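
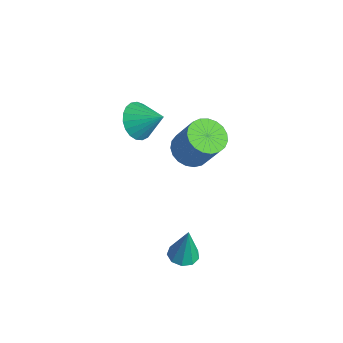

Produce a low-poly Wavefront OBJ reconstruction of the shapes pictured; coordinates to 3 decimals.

v 1.467 -1.513 -2.144
v 1.912 -1.818 -2.157
v 1.593 -1.387 -0.776
v 2.002 -1.462 -2.198
v 1.841 -1.13 -2.214
v 1.505 -0.977 -2.197
v 1.151 -1.075 -2.156
v 0.945 -1.378 -2.108
v 0.983 -1.745 -2.078
v 1.248 -2.003 -2.079
v 1.615 -2.032 -2.11
v -0.804 0.03 0.796
v -0.294 -0.444 0.612
v 0.394 -0.204 1.901
v -0.116 0.27 2.084
v -0.182 -0.188 0.505
v 0.505 0.052 1.793
v -0.178 0.106 0.448
v 0.509 0.346 1.736
v -0.282 0.387 0.451
v 0.405 0.627 1.74
v -0.476 0.606 0.514
v 0.211 0.846 1.802
v -0.727 0.725 0.625
v -0.04 0.965 1.914
v -0.991 0.725 0.766
v -0.304 0.965 2.055
v -1.223 0.604 0.912
v -0.535 0.844 2.201
v -1.382 0.384 1.038
v -0.695 0.624 2.327
v -1.441 0.102 1.122
v -0.754 0.342 2.411
v -1.39 -0.191 1.15
v -0.703 0.049 2.438
v -1.238 -0.447 1.116
v -0.55 -0.207 2.405
v -1.01 -0.62 1.027
v -0.323 -0.38 2.315
v -0.747 -0.68 0.898
v -0.06 -0.441 2.186
v -0.494 -0.618 0.751
v 0.194 -0.378 2.04
v -2.994 -0.774 0.782
v -2.495 -1.354 0.698
v -2.226 -0.206 1.438
v -2.421 -1.166 0.449
v -2.447 -0.91 0.258
v -2.567 -0.631 0.157
v -2.761 -0.377 0.165
v -2.996 -0.191 0.279
v -3.23 -0.106 0.48
v -3.424 -0.137 0.733
v -3.543 -0.278 0.994
v -3.568 -0.504 1.219
v -3.493 -0.778 1.369
v -3.332 -1.05 1.416
v -3.113 -1.275 1.354
v -2.873 -1.414 1.193
v -2.654 -1.441 0.961
f 2 1 4
f 2 4 3
f 4 1 5
f 4 5 3
f 5 1 6
f 5 6 3
f 6 1 7
f 6 7 3
f 7 1 8
f 7 8 3
f 8 1 9
f 8 9 3
f 9 1 10
f 9 10 3
f 10 1 11
f 10 11 3
f 11 1 2
f 11 2 3
f 13 12 16
f 13 16 14
f 14 16 17
f 14 17 15
f 16 12 18
f 16 18 17
f 17 18 19
f 17 19 15
f 18 12 20
f 18 20 19
f 19 20 21
f 19 21 15
f 20 12 22
f 20 22 21
f 21 22 23
f 21 23 15
f 22 12 24
f 22 24 23
f 23 24 25
f 23 25 15
f 24 12 26
f 24 26 25
f 25 26 27
f 25 27 15
f 26 12 28
f 26 28 27
f 27 28 29
f 27 29 15
f 28 12 30
f 28 30 29
f 29 30 31
f 29 31 15
f 30 12 32
f 30 32 31
f 31 32 33
f 31 33 15
f 32 12 34
f 32 34 33
f 33 34 35
f 33 35 15
f 34 12 36
f 34 36 35
f 35 36 37
f 35 37 15
f 36 12 38
f 36 38 37
f 37 38 39
f 37 39 15
f 38 12 40
f 38 40 39
f 39 40 41
f 39 41 15
f 40 12 42
f 40 42 41
f 41 42 43
f 41 43 15
f 42 12 13
f 42 13 43
f 43 13 14
f 43 14 15
f 45 44 47
f 45 47 46
f 47 44 48
f 47 48 46
f 48 44 49
f 48 49 46
f 49 44 50
f 49 50 46
f 50 44 51
f 50 51 46
f 51 44 52
f 51 52 46
f 52 44 53
f 52 53 46
f 53 44 54
f 53 54 46
f 54 44 55
f 54 55 46
f 55 44 56
f 55 56 46
f 56 44 57
f 56 57 46
f 57 44 58
f 57 58 46
f 58 44 59
f 58 59 46
f 59 44 60
f 59 60 46
f 60 44 45
f 60 45 46



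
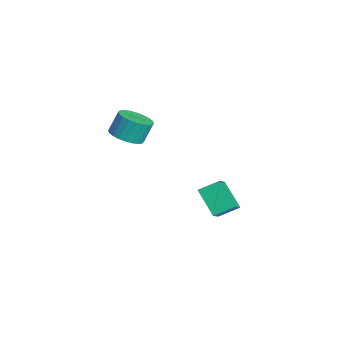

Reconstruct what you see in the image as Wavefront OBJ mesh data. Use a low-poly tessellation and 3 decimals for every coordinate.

v 1.8 1.812 -2.885
v 1.946 3.111 -2.236
v 0.52 2.521 -4.017
v 0.667 3.821 -3.367
v 3.273 2.319 -4.233
v 3.42 3.619 -3.583
v 1.994 3.029 -5.364
v 2.14 4.328 -4.715
v 1.621 -2.406 2.481
v 2.605 -1.945 2.39
v 2.423 -1.294 3.729
v 1.439 -1.754 3.819
v 2.358 -1.648 2.212
v 2.175 -0.997 3.551
v 1.998 -1.467 2.075
v 1.816 -0.815 3.414
v 1.581 -1.428 2
v 1.399 -0.777 3.338
v 1.171 -1.539 1.997
v 0.988 -0.887 3.336
v 0.828 -1.781 2.069
v 0.646 -1.13 3.408
v 0.607 -2.118 2.203
v 0.425 -1.467 3.542
v 0.54 -2.5 2.379
v 0.358 -1.848 3.718
v 0.637 -2.866 2.571
v 0.455 -2.215 3.91
v 0.885 -3.163 2.749
v 0.702 -2.512 4.088
v 1.244 -3.345 2.886
v 1.062 -2.693 4.225
v 1.661 -3.383 2.962
v 1.479 -2.732 4.3
v 2.072 -3.273 2.964
v 1.889 -2.621 4.303
v 2.414 -3.03 2.892
v 2.232 -2.379 4.231
v 2.635 -2.693 2.758
v 2.453 -2.042 4.097
v 2.702 -2.312 2.582
v 2.52 -1.66 3.921
f 2 4 1
f 5 2 1
f 1 4 3
f 3 5 1
f 2 8 4
f 6 2 5
f 6 8 2
f 4 8 3
f 7 5 3
f 3 8 7
f 7 6 5
f 8 6 7
f 10 9 13
f 10 13 11
f 11 13 14
f 11 14 12
f 13 9 15
f 13 15 14
f 14 15 16
f 14 16 12
f 15 9 17
f 15 17 16
f 16 17 18
f 16 18 12
f 17 9 19
f 17 19 18
f 18 19 20
f 18 20 12
f 19 9 21
f 19 21 20
f 20 21 22
f 20 22 12
f 21 9 23
f 21 23 22
f 22 23 24
f 22 24 12
f 23 9 25
f 23 25 24
f 24 25 26
f 24 26 12
f 25 9 27
f 25 27 26
f 26 27 28
f 26 28 12
f 27 9 29
f 27 29 28
f 28 29 30
f 28 30 12
f 29 9 31
f 29 31 30
f 30 31 32
f 30 32 12
f 31 9 33
f 31 33 32
f 32 33 34
f 32 34 12
f 33 9 35
f 33 35 34
f 34 35 36
f 34 36 12
f 35 9 37
f 35 37 36
f 36 37 38
f 36 38 12
f 37 9 39
f 37 39 38
f 38 39 40
f 38 40 12
f 39 9 41
f 39 41 40
f 40 41 42
f 40 42 12
f 41 9 10
f 41 10 42
f 42 10 11
f 42 11 12



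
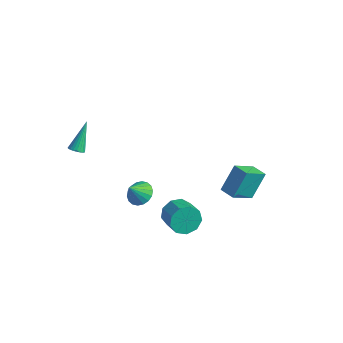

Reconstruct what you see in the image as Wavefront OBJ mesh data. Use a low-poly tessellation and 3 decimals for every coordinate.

v 2.624 3.812 -3.062
v 2.5 2.299 -1.952
v 2.623 4.936 -1.53
v 2.498 3.423 -0.42
v 3.662 3.757 -3.02
v 3.537 2.244 -1.91
v 3.66 4.881 -1.488
v 3.536 3.368 -0.378
v 3.408 -2.23 -0.037
v 3.883 -1.847 -0.79
v 5.068 -2.307 -0.277
v 4.592 -2.69 0.477
v 3.843 -1.404 -0.299
v 5.027 -1.863 0.215
v 3.598 -1.347 0.315
v 4.782 -1.806 0.829
v 3.265 -1.703 0.765
v 4.449 -2.163 1.278
v 2.999 -2.306 0.839
v 4.183 -2.766 1.353
v 2.924 -2.874 0.504
v 4.108 -3.333 1.017
v 3.075 -3.14 -0.085
v 4.26 -3.6 0.429
v 3.383 -2.981 -0.651
v 4.567 -3.44 -0.137
v 3.702 -2.47 -0.929
v 4.886 -2.93 -0.416
v -0.023 -1.809 -1.121
v 0.78 -1.619 -0.913
v -0.117 -2.571 -0.059
v 0.581 -1.35 -0.737
v 0.263 -1.171 -0.637
v -0.112 -1.119 -0.633
v -0.469 -1.203 -0.725
v -0.737 -1.407 -0.896
v -0.864 -1.691 -1.111
v -0.825 -1.998 -1.328
v -0.626 -2.268 -1.504
v -0.308 -2.447 -1.604
v 0.066 -2.499 -1.609
v 0.423 -2.415 -1.516
v 0.692 -2.21 -1.345
v 0.819 -1.927 -1.13
v -2.576 -4.278 3.017
v -2.121 -4.406 3.21
v -2.924 -3.102 4.623
v -2.074 -4.245 3.102
v -2.103 -4.09 2.982
v -2.204 -3.962 2.867
v -2.362 -3.883 2.775
v -2.552 -3.864 2.72
v -2.746 -3.908 2.71
v -2.914 -4.008 2.747
v -3.03 -4.15 2.825
v -3.078 -4.31 2.932
v -3.049 -4.466 3.053
v -2.948 -4.593 3.168
v -2.79 -4.672 3.26
v -2.6 -4.691 3.315
v -2.406 -4.647 3.325
v -2.238 -4.547 3.288
f 2 4 1
f 5 2 1
f 1 4 3
f 3 5 1
f 2 8 4
f 6 2 5
f 6 8 2
f 4 8 3
f 7 5 3
f 3 8 7
f 7 6 5
f 8 6 7
f 10 9 13
f 10 13 11
f 11 13 14
f 11 14 12
f 13 9 15
f 13 15 14
f 14 15 16
f 14 16 12
f 15 9 17
f 15 17 16
f 16 17 18
f 16 18 12
f 17 9 19
f 17 19 18
f 18 19 20
f 18 20 12
f 19 9 21
f 19 21 20
f 20 21 22
f 20 22 12
f 21 9 23
f 21 23 22
f 22 23 24
f 22 24 12
f 23 9 25
f 23 25 24
f 24 25 26
f 24 26 12
f 25 9 27
f 25 27 26
f 26 27 28
f 26 28 12
f 27 9 10
f 27 10 28
f 28 10 11
f 28 11 12
f 30 29 32
f 30 32 31
f 32 29 33
f 32 33 31
f 33 29 34
f 33 34 31
f 34 29 35
f 34 35 31
f 35 29 36
f 35 36 31
f 36 29 37
f 36 37 31
f 37 29 38
f 37 38 31
f 38 29 39
f 38 39 31
f 39 29 40
f 39 40 31
f 40 29 41
f 40 41 31
f 41 29 42
f 41 42 31
f 42 29 43
f 42 43 31
f 43 29 44
f 43 44 31
f 44 29 30
f 44 30 31
f 46 45 48
f 46 48 47
f 48 45 49
f 48 49 47
f 49 45 50
f 49 50 47
f 50 45 51
f 50 51 47
f 51 45 52
f 51 52 47
f 52 45 53
f 52 53 47
f 53 45 54
f 53 54 47
f 54 45 55
f 54 55 47
f 55 45 56
f 55 56 47
f 56 45 57
f 56 57 47
f 57 45 58
f 57 58 47
f 58 45 59
f 58 59 47
f 59 45 60
f 59 60 47
f 60 45 61
f 60 61 47
f 61 45 62
f 61 62 47
f 62 45 46
f 62 46 47



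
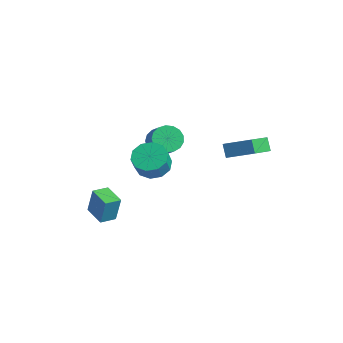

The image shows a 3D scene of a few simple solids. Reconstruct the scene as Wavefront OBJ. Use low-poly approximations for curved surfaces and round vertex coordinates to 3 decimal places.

v -1.705 -0.03 2.158
v -1.063 0.379 1.556
v 0.007 0.059 2.481
v -0.635 -0.35 3.082
v -1.196 0.728 1.831
v -0.126 0.408 2.756
v -1.446 0.904 2.181
v -0.375 0.584 3.105
v -1.755 0.866 2.525
v -0.684 0.546 3.45
v -2.052 0.623 2.786
v -0.982 0.303 3.71
v -2.27 0.23 2.902
v -1.2 -0.09 3.827
v -2.359 -0.223 2.848
v -1.289 -0.543 3.772
v -2.298 -0.631 2.636
v -1.227 -0.951 3.56
v -2.101 -0.902 2.314
v -1.031 -1.222 3.239
v -1.813 -0.973 1.957
v -0.743 -1.293 2.881
v -1.501 -0.828 1.645
v -0.431 -1.148 2.57
v -1.235 -0.5 1.451
v -0.165 -0.82 2.376
v -1.077 -0.065 1.419
v -0.007 -0.385 2.343
v 0.097 4.342 1.297
v 0.765 2.581 2.179
v 1.555 5.29 2.087
v 2.223 3.529 2.969
v 0.657 4.151 0.491
v 1.325 2.39 1.373
v 2.115 5.099 1.281
v 2.783 3.338 2.163
v -4.591 -3.397 -4.161
v -4.316 -3.185 -2.385
v -4.534 -2.327 -4.297
v -4.259 -2.115 -2.521
v -3.101 -3.505 -4.379
v -2.826 -3.293 -2.603
v -3.044 -2.435 -4.515
v -2.769 -2.223 -2.739
v 1.517 -2.984 3.196
v 2.091 -2.107 3.412
v 2.557 -2.7 4.58
v 1.983 -3.576 4.364
v 1.494 -2.033 3.687
v 1.961 -2.626 4.855
v 0.906 -2.323 3.775
v 1.373 -2.915 4.943
v 0.552 -2.865 3.642
v 1.018 -3.457 4.81
v 0.565 -3.452 3.338
v 1.032 -4.045 4.506
v 0.943 -3.86 2.98
v 1.409 -4.453 4.148
v 1.539 -3.934 2.705
v 2.006 -4.527 3.873
v 2.127 -3.645 2.617
v 2.594 -4.237 3.785
v 2.482 -3.103 2.75
v 2.948 -3.695 3.918
v 2.468 -2.515 3.054
v 2.935 -3.108 4.222
f 2 1 5
f 2 5 3
f 3 5 6
f 3 6 4
f 5 1 7
f 5 7 6
f 6 7 8
f 6 8 4
f 7 1 9
f 7 9 8
f 8 9 10
f 8 10 4
f 9 1 11
f 9 11 10
f 10 11 12
f 10 12 4
f 11 1 13
f 11 13 12
f 12 13 14
f 12 14 4
f 13 1 15
f 13 15 14
f 14 15 16
f 14 16 4
f 15 1 17
f 15 17 16
f 16 17 18
f 16 18 4
f 17 1 19
f 17 19 18
f 18 19 20
f 18 20 4
f 19 1 21
f 19 21 20
f 20 21 22
f 20 22 4
f 21 1 23
f 21 23 22
f 22 23 24
f 22 24 4
f 23 1 25
f 23 25 24
f 24 25 26
f 24 26 4
f 25 1 27
f 25 27 26
f 26 27 28
f 26 28 4
f 27 1 2
f 27 2 28
f 28 2 3
f 28 3 4
f 30 32 29
f 33 30 29
f 29 32 31
f 31 33 29
f 30 36 32
f 34 30 33
f 34 36 30
f 32 36 31
f 35 33 31
f 31 36 35
f 35 34 33
f 36 34 35
f 38 40 37
f 41 38 37
f 37 40 39
f 39 41 37
f 38 44 40
f 42 38 41
f 42 44 38
f 40 44 39
f 43 41 39
f 39 44 43
f 43 42 41
f 44 42 43
f 46 45 49
f 46 49 47
f 47 49 50
f 47 50 48
f 49 45 51
f 49 51 50
f 50 51 52
f 50 52 48
f 51 45 53
f 51 53 52
f 52 53 54
f 52 54 48
f 53 45 55
f 53 55 54
f 54 55 56
f 54 56 48
f 55 45 57
f 55 57 56
f 56 57 58
f 56 58 48
f 57 45 59
f 57 59 58
f 58 59 60
f 58 60 48
f 59 45 61
f 59 61 60
f 60 61 62
f 60 62 48
f 61 45 63
f 61 63 62
f 62 63 64
f 62 64 48
f 63 45 65
f 63 65 64
f 64 65 66
f 64 66 48
f 65 45 46
f 65 46 66
f 66 46 47
f 66 47 48



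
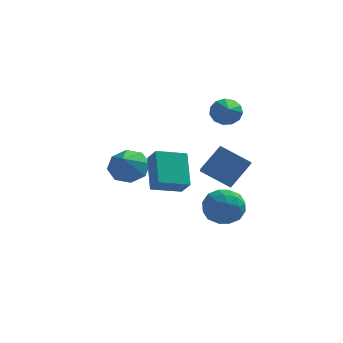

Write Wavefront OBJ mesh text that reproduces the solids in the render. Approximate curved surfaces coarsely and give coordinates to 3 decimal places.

v 2.16 -0.15 -3.91
v 2.789 -0.461 -3.045
v 0.851 -1.259 -3.355
v 1.48 -1.57 -2.49
v 1.062 -0.538 -2.533
v 1.871 0.148 -2.876
v 1.769 -1.868 -3.524
v 2.578 -1.182 -3.867
v 2.548 -1.522 -2.806
v 2.111 -0.7 -2.193
v 1.529 -1.02 -4.207
v 1.092 -0.198 -3.594
v 2.589 -0.208 -3.526
v 1.051 -1.512 -2.874
v 0.805 -0.905 -2.899
v 1.175 -1.088 -2.39
v 2.05 0.15 -3.427
v 2.42 -0.033 -2.918
v 1.405 -0.078 -2.617
v 1.22 -1.687 -3.482
v 1.59 -1.87 -2.973
v 2.465 -0.632 -4.01
v 2.835 -0.815 -3.501
v 2.235 -1.642 -3.783
v 2.818 -1.014 -2.877
v 2.048 -1.667 -2.551
v 2.218 -1.842 -3.159
v 2.693 -1.439 -3.361
v 2.561 -0.531 -2.517
v 1.792 -1.183 -2.191
v 1.546 -0.577 -2.216
v 2.021 -0.174 -2.418
v 2.419 -1.155 -2.377
v 1.848 -0.537 -4.209
v 1.079 -1.189 -3.883
v 1.619 -1.546 -3.982
v 2.094 -1.143 -4.184
v 1.592 -0.053 -3.849
v 0.822 -0.706 -3.523
v 0.947 -0.281 -3.039
v 1.422 0.122 -3.241
v 1.221 -0.565 -4.023
v -0.971 -5.193 0.627
v -1.19 -3.714 1.863
v -1.392 -4.635 -0.116
v -1.611 -3.155 1.12
v 0.411 -4.665 0.24
v 0.192 -3.185 1.476
v -0.01 -4.106 -0.503
v -0.229 -2.627 0.733
v 2.127 -0.601 -2.036
v 2.217 -2.402 -0.961
v 0.664 -0.173 -1.198
v 0.754 -1.975 -0.123
v 3.006 0.135 -0.877
v 3.096 -1.667 0.198
v 1.543 0.562 -0.039
v 1.633 -1.239 1.036
v 1.845 0.373 2.517
v 2.487 0.196 2.091
v 2.015 -1.533 3.563
v 2.632 0.409 2.455
v 2.527 0.61 2.838
v 2.205 0.735 3.119
v 1.77 0.746 3.209
v 1.358 0.638 3.08
v 1.1 0.446 2.771
v 1.08 0.23 2.382
v 1.302 0.06 2.036
v 1.696 -0.011 1.843
v 2.138 0.04 1.863
v -2.86 1.676 -1.909
v -2.237 2.219 -1.245
v -3.04 0.564 -0.831
v -3.02 2.419 -1.17
v -3.709 2.184 -1.528
v -3.901 1.651 -2.109
v -3.483 1.133 -2.573
v -2.7 0.934 -2.649
v -2.011 1.169 -2.291
v -1.819 1.702 -1.71
f 1 38 17
f 38 12 41
f 17 41 6
f 38 41 17
f 1 17 13
f 17 6 18
f 13 18 2
f 17 18 13
f 1 13 22
f 13 2 23
f 22 23 8
f 13 23 22
f 1 22 34
f 22 8 37
f 34 37 11
f 22 37 34
f 1 34 38
f 34 11 42
f 38 42 12
f 34 42 38
f 2 18 29
f 18 6 32
f 29 32 10
f 18 32 29
f 6 41 19
f 41 12 40
f 19 40 5
f 41 40 19
f 12 42 39
f 42 11 35
f 39 35 3
f 42 35 39
f 11 37 36
f 37 8 24
f 36 24 7
f 37 24 36
f 8 23 28
f 23 2 25
f 28 25 9
f 23 25 28
f 4 30 16
f 30 10 31
f 16 31 5
f 30 31 16
f 4 16 14
f 16 5 15
f 14 15 3
f 16 15 14
f 4 14 21
f 14 3 20
f 21 20 7
f 14 20 21
f 4 21 26
f 21 7 27
f 26 27 9
f 21 27 26
f 4 26 30
f 26 9 33
f 30 33 10
f 26 33 30
f 5 31 19
f 31 10 32
f 19 32 6
f 31 32 19
f 3 15 39
f 15 5 40
f 39 40 12
f 15 40 39
f 7 20 36
f 20 3 35
f 36 35 11
f 20 35 36
f 9 27 28
f 27 7 24
f 28 24 8
f 27 24 28
f 10 33 29
f 33 9 25
f 29 25 2
f 33 25 29
f 44 46 43
f 47 44 43
f 43 46 45
f 45 47 43
f 44 50 46
f 48 44 47
f 48 50 44
f 46 50 45
f 49 47 45
f 45 50 49
f 49 48 47
f 50 48 49
f 52 54 51
f 55 52 51
f 51 54 53
f 53 55 51
f 52 58 54
f 56 52 55
f 56 58 52
f 54 58 53
f 57 55 53
f 53 58 57
f 57 56 55
f 58 56 57
f 60 59 62
f 60 62 61
f 62 59 63
f 62 63 61
f 63 59 64
f 63 64 61
f 64 59 65
f 64 65 61
f 65 59 66
f 65 66 61
f 66 59 67
f 66 67 61
f 67 59 68
f 67 68 61
f 68 59 69
f 68 69 61
f 69 59 70
f 69 70 61
f 70 59 71
f 70 71 61
f 71 59 60
f 71 60 61
f 73 72 75
f 73 75 74
f 75 72 76
f 75 76 74
f 76 72 77
f 76 77 74
f 77 72 78
f 77 78 74
f 78 72 79
f 78 79 74
f 79 72 80
f 79 80 74
f 80 72 81
f 80 81 74
f 81 72 73
f 81 73 74



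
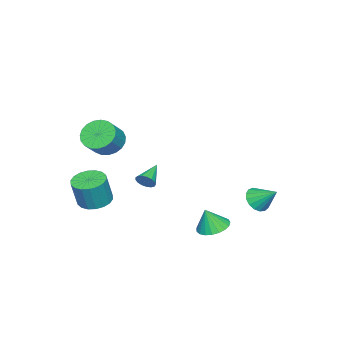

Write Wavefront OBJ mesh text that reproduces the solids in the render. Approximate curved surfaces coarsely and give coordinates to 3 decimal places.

v 1.428 2.772 -4.288
v 2.387 2.767 -4.53
v 1.772 2.428 -2.912
v 2.33 3.158 -4.418
v 2.116 3.483 -4.283
v 1.784 3.686 -4.149
v 1.389 3.73 -4.039
v 1.002 3.608 -3.972
v 0.688 3.343 -3.96
v 0.502 2.978 -4.004
v 0.476 2.578 -4.098
v 0.614 2.212 -4.225
v 0.893 1.942 -4.362
v 1.265 1.816 -4.487
v 1.665 1.856 -4.577
v 2.023 2.054 -4.618
v 2.279 2.376 -4.601
v 2.51 -3.238 1.491
v 3.227 -3.259 0.697
v 4.287 -3.283 1.655
v 3.57 -3.262 2.449
v 3.176 -2.822 0.764
v 4.236 -2.846 1.723
v 3.01 -2.457 0.957
v 4.07 -2.481 1.915
v 2.757 -2.227 1.242
v 3.818 -2.251 2.201
v 2.462 -2.172 1.57
v 3.522 -2.196 2.529
v 2.175 -2.301 1.884
v 3.235 -2.325 2.843
v 1.945 -2.593 2.131
v 3.006 -2.616 3.09
v 1.814 -2.995 2.266
v 2.875 -3.019 3.225
v 1.803 -3.44 2.268
v 2.863 -3.464 3.227
v 1.914 -3.85 2.135
v 2.974 -3.874 3.094
v 2.128 -4.154 1.891
v 3.188 -4.178 2.849
v 2.408 -4.3 1.577
v 3.469 -4.323 2.536
v 2.705 -4.262 1.249
v 3.766 -4.286 2.207
v 2.969 -4.047 0.962
v 4.03 -4.071 1.921
v 3.154 -3.692 0.767
v 4.214 -3.716 1.726
v -3.379 3.193 -4.37
v -2.821 3.598 -4.963
v -3.221 4.467 -3.35
v -3.216 3.74 -5.079
v -3.649 3.756 -5.032
v -4.02 3.643 -4.833
v -4.244 3.427 -4.529
v -4.27 3.158 -4.188
v -4.092 2.896 -3.889
v -3.751 2.702 -3.7
v -3.324 2.621 -3.664
v -2.91 2.671 -3.791
v -2.604 2.84 -4.05
v -2.475 3.09 -4.382
v -2.553 3.364 -4.712
v 3.441 -0.366 -0.6
v 3.676 -0.139 -0.086
v 2.039 -0.414 0.06
v 3.597 0.098 -0.237
v 3.482 0.228 -0.471
v 3.357 0.223 -0.735
v 3.252 0.082 -0.968
v 3.19 -0.161 -1.117
v 3.185 -0.451 -1.148
v 3.239 -0.722 -1.053
v 3.339 -0.912 -0.855
v 3.463 -0.976 -0.598
v 3.581 -0.901 -0.342
v 3.667 -0.703 -0.145
v 3.701 -0.428 -0.052
v 3.061 -3.804 -3.074
v 4.048 -3.683 -3.342
v 4.547 -3.794 -1.554
v 3.559 -3.916 -1.286
v 3.906 -3.252 -3.276
v 4.405 -3.363 -1.487
v 3.598 -2.931 -3.17
v 4.096 -3.042 -1.381
v 3.182 -2.782 -3.045
v 3.681 -2.893 -1.256
v 2.743 -2.836 -2.926
v 3.242 -2.947 -1.137
v 2.367 -3.082 -2.836
v 2.865 -3.193 -1.047
v 2.128 -3.471 -2.793
v 2.626 -3.582 -1.005
v 2.073 -3.926 -2.806
v 2.572 -4.037 -1.018
v 2.215 -4.357 -2.873
v 2.714 -4.468 -1.084
v 2.524 -4.678 -2.979
v 3.022 -4.789 -1.19
v 2.939 -4.827 -3.104
v 3.438 -4.938 -1.315
v 3.378 -4.773 -3.223
v 3.877 -4.884 -1.434
v 3.755 -4.527 -3.313
v 4.253 -4.638 -1.524
v 3.994 -4.138 -3.355
v 4.492 -4.249 -1.567
f 2 1 4
f 2 4 3
f 4 1 5
f 4 5 3
f 5 1 6
f 5 6 3
f 6 1 7
f 6 7 3
f 7 1 8
f 7 8 3
f 8 1 9
f 8 9 3
f 9 1 10
f 9 10 3
f 10 1 11
f 10 11 3
f 11 1 12
f 11 12 3
f 12 1 13
f 12 13 3
f 13 1 14
f 13 14 3
f 14 1 15
f 14 15 3
f 15 1 16
f 15 16 3
f 16 1 17
f 16 17 3
f 17 1 2
f 17 2 3
f 19 18 22
f 19 22 20
f 20 22 23
f 20 23 21
f 22 18 24
f 22 24 23
f 23 24 25
f 23 25 21
f 24 18 26
f 24 26 25
f 25 26 27
f 25 27 21
f 26 18 28
f 26 28 27
f 27 28 29
f 27 29 21
f 28 18 30
f 28 30 29
f 29 30 31
f 29 31 21
f 30 18 32
f 30 32 31
f 31 32 33
f 31 33 21
f 32 18 34
f 32 34 33
f 33 34 35
f 33 35 21
f 34 18 36
f 34 36 35
f 35 36 37
f 35 37 21
f 36 18 38
f 36 38 37
f 37 38 39
f 37 39 21
f 38 18 40
f 38 40 39
f 39 40 41
f 39 41 21
f 40 18 42
f 40 42 41
f 41 42 43
f 41 43 21
f 42 18 44
f 42 44 43
f 43 44 45
f 43 45 21
f 44 18 46
f 44 46 45
f 45 46 47
f 45 47 21
f 46 18 48
f 46 48 47
f 47 48 49
f 47 49 21
f 48 18 19
f 48 19 49
f 49 19 20
f 49 20 21
f 51 50 53
f 51 53 52
f 53 50 54
f 53 54 52
f 54 50 55
f 54 55 52
f 55 50 56
f 55 56 52
f 56 50 57
f 56 57 52
f 57 50 58
f 57 58 52
f 58 50 59
f 58 59 52
f 59 50 60
f 59 60 52
f 60 50 61
f 60 61 52
f 61 50 62
f 61 62 52
f 62 50 63
f 62 63 52
f 63 50 64
f 63 64 52
f 64 50 51
f 64 51 52
f 66 65 68
f 66 68 67
f 68 65 69
f 68 69 67
f 69 65 70
f 69 70 67
f 70 65 71
f 70 71 67
f 71 65 72
f 71 72 67
f 72 65 73
f 72 73 67
f 73 65 74
f 73 74 67
f 74 65 75
f 74 75 67
f 75 65 76
f 75 76 67
f 76 65 77
f 76 77 67
f 77 65 78
f 77 78 67
f 78 65 79
f 78 79 67
f 79 65 66
f 79 66 67
f 81 80 84
f 81 84 82
f 82 84 85
f 82 85 83
f 84 80 86
f 84 86 85
f 85 86 87
f 85 87 83
f 86 80 88
f 86 88 87
f 87 88 89
f 87 89 83
f 88 80 90
f 88 90 89
f 89 90 91
f 89 91 83
f 90 80 92
f 90 92 91
f 91 92 93
f 91 93 83
f 92 80 94
f 92 94 93
f 93 94 95
f 93 95 83
f 94 80 96
f 94 96 95
f 95 96 97
f 95 97 83
f 96 80 98
f 96 98 97
f 97 98 99
f 97 99 83
f 98 80 100
f 98 100 99
f 99 100 101
f 99 101 83
f 100 80 102
f 100 102 101
f 101 102 103
f 101 103 83
f 102 80 104
f 102 104 103
f 103 104 105
f 103 105 83
f 104 80 106
f 104 106 105
f 105 106 107
f 105 107 83
f 106 80 108
f 106 108 107
f 107 108 109
f 107 109 83
f 108 80 81
f 108 81 109
f 109 81 82
f 109 82 83



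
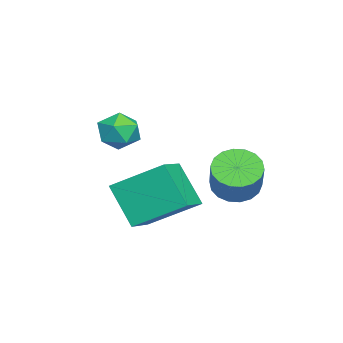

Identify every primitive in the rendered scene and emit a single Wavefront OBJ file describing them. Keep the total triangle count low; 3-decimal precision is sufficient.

v 0.994 0.271 -1.116
v 2.311 0.053 -0.662
v 0.914 2.126 0.008
v 2.231 1.907 0.462
v 1.669 1.213 -2.622
v 2.986 0.994 -2.168
v 1.589 3.067 -1.498
v 2.906 2.849 -1.044
v -1.058 -0.289 0.358
v -0.538 0.42 0.441
v -0.202 -1.02 1.239
v 0.318 -0.311 1.322
v -0.494 -0.307 1.671
v -1.023 0.145 1.126
v 0.283 -0.745 0.554
v -0.246 -0.293 0.009
v 0.291 0.138 0.563
v -0.189 0.409 1.253
v -0.551 -1.009 0.427
v -1.031 -0.738 1.117
v -2.045 3.49 -2.003
v -1.426 2.978 -2.471
v -0.236 3.258 -1.206
v -0.855 3.77 -0.737
v -1.36 3.359 -2.618
v -0.17 3.64 -1.352
v -1.43 3.766 -2.643
v -0.239 4.047 -1.377
v -1.621 4.119 -2.541
v -0.431 4.399 -1.275
v -1.897 4.347 -2.332
v -0.707 4.627 -1.067
v -2.202 4.405 -2.059
v -1.011 4.685 -0.793
v -2.475 4.282 -1.774
v -1.285 4.562 -0.508
v -2.664 4.002 -1.534
v -1.474 4.282 -0.269
v -2.73 3.62 -1.388
v -1.54 3.901 -0.122
v -2.661 3.213 -1.363
v -1.47 3.494 -0.097
v -2.469 2.861 -1.465
v -1.279 3.141 -0.199
v -2.193 2.633 -1.673
v -1.003 2.913 -0.408
v -1.889 2.575 -1.947
v -0.698 2.855 -0.681
v -1.615 2.698 -2.232
v -0.425 2.978 -0.966
f 2 4 1
f 5 2 1
f 1 4 3
f 3 5 1
f 2 8 4
f 6 2 5
f 6 8 2
f 4 8 3
f 7 5 3
f 3 8 7
f 7 6 5
f 8 6 7
f 9 20 14
f 9 14 10
f 9 10 16
f 9 16 19
f 9 19 20
f 10 14 18
f 14 20 13
f 20 19 11
f 19 16 15
f 16 10 17
f 12 18 13
f 12 13 11
f 12 11 15
f 12 15 17
f 12 17 18
f 13 18 14
f 11 13 20
f 15 11 19
f 17 15 16
f 18 17 10
f 22 21 25
f 22 25 23
f 23 25 26
f 23 26 24
f 25 21 27
f 25 27 26
f 26 27 28
f 26 28 24
f 27 21 29
f 27 29 28
f 28 29 30
f 28 30 24
f 29 21 31
f 29 31 30
f 30 31 32
f 30 32 24
f 31 21 33
f 31 33 32
f 32 33 34
f 32 34 24
f 33 21 35
f 33 35 34
f 34 35 36
f 34 36 24
f 35 21 37
f 35 37 36
f 36 37 38
f 36 38 24
f 37 21 39
f 37 39 38
f 38 39 40
f 38 40 24
f 39 21 41
f 39 41 40
f 40 41 42
f 40 42 24
f 41 21 43
f 41 43 42
f 42 43 44
f 42 44 24
f 43 21 45
f 43 45 44
f 44 45 46
f 44 46 24
f 45 21 47
f 45 47 46
f 46 47 48
f 46 48 24
f 47 21 49
f 47 49 48
f 48 49 50
f 48 50 24
f 49 21 22
f 49 22 50
f 50 22 23
f 50 23 24



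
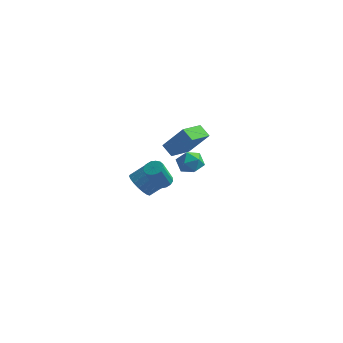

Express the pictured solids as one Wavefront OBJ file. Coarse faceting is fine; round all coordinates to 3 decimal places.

v -0.724 0.003 -0.294
v -0.202 -0.072 -0.345
v -0.194 -0.879 0.943
v -0.716 -0.803 0.994
v -0.226 0.159 -0.2
v -0.218 -0.647 1.088
v -0.384 0.349 -0.08
v -0.376 -0.458 1.208
v -0.633 0.446 -0.017
v -0.625 -0.361 1.271
v -0.906 0.425 -0.029
v -0.898 -0.382 1.259
v -1.131 0.29 -0.112
v -1.122 -0.516 1.176
v -1.246 0.079 -0.243
v -1.238 -0.728 1.045
v -1.222 -0.153 -0.388
v -1.214 -0.959 0.9
v -1.064 -0.342 -0.508
v -1.056 -1.149 0.78
v -0.815 -0.439 -0.571
v -0.807 -1.246 0.717
v -0.542 -0.418 -0.559
v -0.534 -1.225 0.729
v -0.318 -0.284 -0.476
v -0.309 -1.09 0.812
v -1.671 2.086 0.355
v -2.325 2.216 0.882
v -1.568 3.485 0.135
v -2.223 3.615 0.661
v -0.497 2.225 1.779
v -1.152 2.355 2.305
v -0.395 3.624 1.558
v -1.049 3.754 2.085
v -2.766 0.839 -1.556
v -2.306 1.115 -2.202
v -1.494 1.897 -1.29
v -1.954 1.621 -0.644
v -2.578 1.371 -2.179
v -1.766 2.152 -1.267
v -2.887 1.521 -2.032
v -2.075 2.302 -1.12
v -3.173 1.536 -1.791
v -2.36 2.317 -0.879
v -3.377 1.413 -1.503
v -2.565 2.195 -0.591
v -3.461 1.177 -1.226
v -2.649 1.958 -0.314
v -3.407 0.874 -1.014
v -2.595 1.655 -0.102
v -3.226 0.563 -0.91
v -2.414 1.345 0.002
v -2.954 0.308 -0.933
v -2.142 1.089 -0.021
v -2.645 0.158 -1.08
v -1.833 0.939 -0.168
v -2.36 0.143 -1.321
v -1.547 0.924 -0.409
v -2.155 0.265 -1.609
v -1.343 1.047 -0.697
v -2.071 0.502 -1.886
v -1.259 1.283 -0.974
v -2.125 0.805 -2.098
v -1.313 1.586 -1.186
v 3.014 -3.455 4.171
v 3.427 -3.151 3.658
v 3.633 -4.449 4.082
v 4.046 -4.145 3.569
v 4.091 -3.914 4.255
v 3.708 -3.3 4.31
v 3.352 -4.3 3.43
v 2.969 -3.686 3.485
v 3.636 -3.674 3.2
v 4.093 -3.435 3.71
v 2.967 -4.165 4.03
v 3.424 -3.926 4.54
f 2 1 5
f 2 5 3
f 3 5 6
f 3 6 4
f 5 1 7
f 5 7 6
f 6 7 8
f 6 8 4
f 7 1 9
f 7 9 8
f 8 9 10
f 8 10 4
f 9 1 11
f 9 11 10
f 10 11 12
f 10 12 4
f 11 1 13
f 11 13 12
f 12 13 14
f 12 14 4
f 13 1 15
f 13 15 14
f 14 15 16
f 14 16 4
f 15 1 17
f 15 17 16
f 16 17 18
f 16 18 4
f 17 1 19
f 17 19 18
f 18 19 20
f 18 20 4
f 19 1 21
f 19 21 20
f 20 21 22
f 20 22 4
f 21 1 23
f 21 23 22
f 22 23 24
f 22 24 4
f 23 1 25
f 23 25 24
f 24 25 26
f 24 26 4
f 25 1 2
f 25 2 26
f 26 2 3
f 26 3 4
f 28 30 27
f 31 28 27
f 27 30 29
f 29 31 27
f 28 34 30
f 32 28 31
f 32 34 28
f 30 34 29
f 33 31 29
f 29 34 33
f 33 32 31
f 34 32 33
f 36 35 39
f 36 39 37
f 37 39 40
f 37 40 38
f 39 35 41
f 39 41 40
f 40 41 42
f 40 42 38
f 41 35 43
f 41 43 42
f 42 43 44
f 42 44 38
f 43 35 45
f 43 45 44
f 44 45 46
f 44 46 38
f 45 35 47
f 45 47 46
f 46 47 48
f 46 48 38
f 47 35 49
f 47 49 48
f 48 49 50
f 48 50 38
f 49 35 51
f 49 51 50
f 50 51 52
f 50 52 38
f 51 35 53
f 51 53 52
f 52 53 54
f 52 54 38
f 53 35 55
f 53 55 54
f 54 55 56
f 54 56 38
f 55 35 57
f 55 57 56
f 56 57 58
f 56 58 38
f 57 35 59
f 57 59 58
f 58 59 60
f 58 60 38
f 59 35 61
f 59 61 60
f 60 61 62
f 60 62 38
f 61 35 63
f 61 63 62
f 62 63 64
f 62 64 38
f 63 35 36
f 63 36 64
f 64 36 37
f 64 37 38
f 65 76 70
f 65 70 66
f 65 66 72
f 65 72 75
f 65 75 76
f 66 70 74
f 70 76 69
f 76 75 67
f 75 72 71
f 72 66 73
f 68 74 69
f 68 69 67
f 68 67 71
f 68 71 73
f 68 73 74
f 69 74 70
f 67 69 76
f 71 67 75
f 73 71 72
f 74 73 66



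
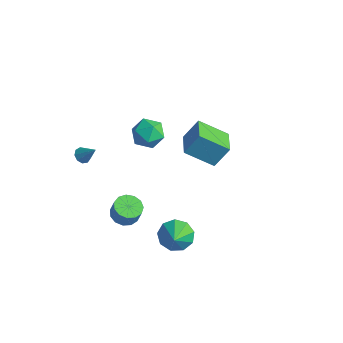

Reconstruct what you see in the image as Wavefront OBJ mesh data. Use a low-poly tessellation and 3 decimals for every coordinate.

v -0.281 -2.755 -4.389
v 0.301 -3.383 -4.546
v 0.623 -3.332 -3.548
v 0.041 -2.705 -3.391
v 0.526 -2.958 -4.64
v 0.849 -2.908 -3.642
v 0.496 -2.469 -4.655
v 0.819 -2.419 -3.657
v 0.219 -2.071 -4.585
v 0.541 -2.02 -3.587
v -0.218 -1.89 -4.453
v 0.105 -1.84 -3.455
v -0.674 -1.984 -4.301
v -0.351 -1.933 -3.303
v -1.006 -2.323 -4.176
v -0.683 -2.272 -3.179
v -1.107 -2.799 -4.119
v -0.785 -2.748 -3.122
v -0.947 -3.261 -4.148
v -0.624 -3.211 -3.15
v -0.575 -3.563 -4.253
v -0.252 -3.512 -3.255
v -0.11 -3.608 -4.401
v 0.213 -3.558 -3.403
v -2.588 -3.788 0.26
v -2.167 -3.782 -0.093
v -1.772 -3.492 1.24
v -2.32 -3.439 -0.07
v -2.598 -3.26 0.108
v -2.872 -3.328 0.357
v -3.013 -3.611 0.56
v -2.955 -3.978 0.623
v -2.726 -4.255 0.516
v -2.432 -4.315 0.289
v -2.211 -4.128 0.048
v 3.218 -1.964 -4.082
v 3.941 -2.048 -4.853
v 3.962 -2.756 -3.298
v 4.097 -1.481 -4.427
v 3.842 -1.141 -3.841
v 3.295 -1.185 -3.367
v 2.712 -1.594 -3.227
v 2.366 -2.175 -3.488
v 2.419 -2.658 -4.027
v 2.846 -2.816 -4.591
v 3.447 -2.575 -4.917
v -1.866 3.185 -2.424
v -1.467 4.028 -1.087
v -0.553 4.386 -3.575
v -0.154 5.23 -2.238
v -0.546 2.05 -2.102
v -0.147 2.894 -0.765
v 0.767 3.252 -3.253
v 1.166 4.095 -1.916
v -0.815 0.509 0.456
v -0.091 0.134 1.153
v -1.969 -0.654 1.027
v -1.245 -1.029 1.724
v -1.664 -0.052 1.861
v -0.951 0.667 1.508
v -1.109 -1.187 0.672
v -0.396 -0.468 0.319
v -0.273 -0.915 1.286
v -0.616 -0.213 2.021
v -1.444 -0.307 0.159
v -1.787 0.395 0.894
f 2 1 5
f 2 5 3
f 3 5 6
f 3 6 4
f 5 1 7
f 5 7 6
f 6 7 8
f 6 8 4
f 7 1 9
f 7 9 8
f 8 9 10
f 8 10 4
f 9 1 11
f 9 11 10
f 10 11 12
f 10 12 4
f 11 1 13
f 11 13 12
f 12 13 14
f 12 14 4
f 13 1 15
f 13 15 14
f 14 15 16
f 14 16 4
f 15 1 17
f 15 17 16
f 16 17 18
f 16 18 4
f 17 1 19
f 17 19 18
f 18 19 20
f 18 20 4
f 19 1 21
f 19 21 20
f 20 21 22
f 20 22 4
f 21 1 23
f 21 23 22
f 22 23 24
f 22 24 4
f 23 1 2
f 23 2 24
f 24 2 3
f 24 3 4
f 26 25 28
f 26 28 27
f 28 25 29
f 28 29 27
f 29 25 30
f 29 30 27
f 30 25 31
f 30 31 27
f 31 25 32
f 31 32 27
f 32 25 33
f 32 33 27
f 33 25 34
f 33 34 27
f 34 25 35
f 34 35 27
f 35 25 26
f 35 26 27
f 37 36 39
f 37 39 38
f 39 36 40
f 39 40 38
f 40 36 41
f 40 41 38
f 41 36 42
f 41 42 38
f 42 36 43
f 42 43 38
f 43 36 44
f 43 44 38
f 44 36 45
f 44 45 38
f 45 36 46
f 45 46 38
f 46 36 37
f 46 37 38
f 48 50 47
f 51 48 47
f 47 50 49
f 49 51 47
f 48 54 50
f 52 48 51
f 52 54 48
f 50 54 49
f 53 51 49
f 49 54 53
f 53 52 51
f 54 52 53
f 55 66 60
f 55 60 56
f 55 56 62
f 55 62 65
f 55 65 66
f 56 60 64
f 60 66 59
f 66 65 57
f 65 62 61
f 62 56 63
f 58 64 59
f 58 59 57
f 58 57 61
f 58 61 63
f 58 63 64
f 59 64 60
f 57 59 66
f 61 57 65
f 63 61 62
f 64 63 56



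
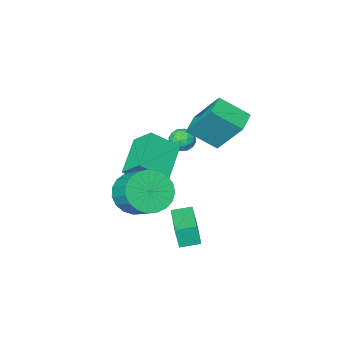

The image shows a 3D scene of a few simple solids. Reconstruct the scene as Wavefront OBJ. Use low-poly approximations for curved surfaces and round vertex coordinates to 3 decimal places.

v -3.47 -2.247 -0.072
v -3.873 -0.998 1.605
v -2.609 -1.602 -0.346
v -3.012 -0.353 1.332
v -2.488 -3.167 0.848
v -2.891 -1.918 2.526
v -1.627 -2.522 0.575
v -2.03 -1.273 2.252
v -2.382 -3.125 -0.671
v -2.038 -3.475 -0.259
v -2.462 -3.945 -1.301
v -2.118 -4.295 -0.889
v -2.711 -4.107 -0.733
v -2.662 -3.6 -0.343
v -1.838 -3.82 -1.217
v -1.789 -3.313 -0.827
v -1.702 -3.905 -0.596
v -2.241 -4.082 -0.297
v -2.259 -3.338 -1.263
v -2.798 -3.515 -0.964
v -2.203 -3.228 -0.41
v -2.297 -4.192 -1.15
v -2.645 -4.082 -1.059
v -2.443 -4.288 -0.816
v -2.57 -3.301 -0.459
v -2.367 -3.507 -0.217
v -2.763 -3.879 -0.496
v -2.133 -3.913 -1.343
v -1.93 -4.119 -1.101
v -2.057 -3.132 -0.744
v -1.855 -3.338 -0.501
v -1.737 -3.541 -1.064
v -1.803 -3.686 -0.365
v -1.85 -4.168 -0.736
v -1.686 -3.889 -0.928
v -1.657 -3.591 -0.699
v -2.12 -3.79 -0.189
v -2.167 -4.273 -0.56
v -2.515 -4.162 -0.468
v -2.487 -3.864 -0.239
v -1.923 -4.043 -0.387
v -2.333 -3.147 -1
v -2.38 -3.63 -1.371
v -2.013 -3.556 -1.321
v -1.985 -3.258 -1.092
v -2.65 -3.252 -0.824
v -2.697 -3.734 -1.195
v -2.843 -3.829 -0.861
v -2.814 -3.531 -0.632
v -2.577 -3.377 -1.173
v 1.929 -0.897 -1.059
v 2.421 -0.376 -1.88
v 2.523 0.817 -1.063
v 2.031 0.297 -0.241
v 1.984 -0.285 -1.959
v 2.086 0.909 -1.142
v 1.537 -0.3 -1.882
v 1.639 0.894 -1.065
v 1.159 -0.418 -1.663
v 1.26 0.776 -0.846
v 0.913 -0.618 -1.339
v 1.015 0.575 -0.522
v 0.843 -0.867 -0.966
v 0.945 0.326 -0.149
v 0.961 -1.121 -0.61
v 1.063 0.072 0.207
v 1.247 -1.336 -0.331
v 1.348 -0.143 0.486
v 1.65 -1.476 -0.178
v 1.752 -0.282 0.639
v 2.101 -1.515 -0.177
v 2.203 -0.321 0.64
v 2.523 -1.447 -0.329
v 2.625 -0.253 0.488
v 2.842 -1.284 -0.606
v 2.944 -0.091 0.211
v 3.003 -1.054 -0.962
v 3.105 0.139 -0.145
v 2.979 -0.797 -1.335
v 3.081 0.396 -0.518
v 2.773 -0.557 -1.66
v 2.874 0.636 -0.842
v -0.644 -0.265 -3.565
v -0.521 -0.424 -2.565
v 0.335 1.472 -3.41
v 0.459 1.313 -2.41
v 0.141 -0.693 -3.73
v 0.265 -0.852 -2.73
v 1.121 1.044 -3.575
v 1.244 0.885 -2.575
v -1.286 -3.776 -1.301
v -0.169 -4.323 -0.359
v -1.531 -2.801 -0.445
v -0.414 -3.348 0.497
v 0.074 -2.612 -2.237
v 1.191 -3.159 -1.295
v -0.171 -1.637 -1.381
v 0.946 -2.184 -0.439
f 2 4 1
f 5 2 1
f 1 4 3
f 3 5 1
f 2 8 4
f 6 2 5
f 6 8 2
f 4 8 3
f 7 5 3
f 3 8 7
f 7 6 5
f 8 6 7
f 9 46 25
f 46 20 49
f 25 49 14
f 46 49 25
f 9 25 21
f 25 14 26
f 21 26 10
f 25 26 21
f 9 21 30
f 21 10 31
f 30 31 16
f 21 31 30
f 9 30 42
f 30 16 45
f 42 45 19
f 30 45 42
f 9 42 46
f 42 19 50
f 46 50 20
f 42 50 46
f 10 26 37
f 26 14 40
f 37 40 18
f 26 40 37
f 14 49 27
f 49 20 48
f 27 48 13
f 49 48 27
f 20 50 47
f 50 19 43
f 47 43 11
f 50 43 47
f 19 45 44
f 45 16 32
f 44 32 15
f 45 32 44
f 16 31 36
f 31 10 33
f 36 33 17
f 31 33 36
f 12 38 24
f 38 18 39
f 24 39 13
f 38 39 24
f 12 24 22
f 24 13 23
f 22 23 11
f 24 23 22
f 12 22 29
f 22 11 28
f 29 28 15
f 22 28 29
f 12 29 34
f 29 15 35
f 34 35 17
f 29 35 34
f 12 34 38
f 34 17 41
f 38 41 18
f 34 41 38
f 13 39 27
f 39 18 40
f 27 40 14
f 39 40 27
f 11 23 47
f 23 13 48
f 47 48 20
f 23 48 47
f 15 28 44
f 28 11 43
f 44 43 19
f 28 43 44
f 17 35 36
f 35 15 32
f 36 32 16
f 35 32 36
f 18 41 37
f 41 17 33
f 37 33 10
f 41 33 37
f 52 51 55
f 52 55 53
f 53 55 56
f 53 56 54
f 55 51 57
f 55 57 56
f 56 57 58
f 56 58 54
f 57 51 59
f 57 59 58
f 58 59 60
f 58 60 54
f 59 51 61
f 59 61 60
f 60 61 62
f 60 62 54
f 61 51 63
f 61 63 62
f 62 63 64
f 62 64 54
f 63 51 65
f 63 65 64
f 64 65 66
f 64 66 54
f 65 51 67
f 65 67 66
f 66 67 68
f 66 68 54
f 67 51 69
f 67 69 68
f 68 69 70
f 68 70 54
f 69 51 71
f 69 71 70
f 70 71 72
f 70 72 54
f 71 51 73
f 71 73 72
f 72 73 74
f 72 74 54
f 73 51 75
f 73 75 74
f 74 75 76
f 74 76 54
f 75 51 77
f 75 77 76
f 76 77 78
f 76 78 54
f 77 51 79
f 77 79 78
f 78 79 80
f 78 80 54
f 79 51 81
f 79 81 80
f 80 81 82
f 80 82 54
f 81 51 52
f 81 52 82
f 82 52 53
f 82 53 54
f 84 86 83
f 87 84 83
f 83 86 85
f 85 87 83
f 84 90 86
f 88 84 87
f 88 90 84
f 86 90 85
f 89 87 85
f 85 90 89
f 89 88 87
f 90 88 89
f 92 94 91
f 95 92 91
f 91 94 93
f 93 95 91
f 92 98 94
f 96 92 95
f 96 98 92
f 94 98 93
f 97 95 93
f 93 98 97
f 97 96 95
f 98 96 97



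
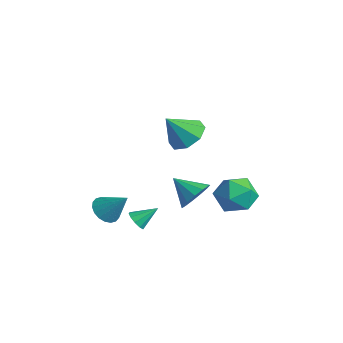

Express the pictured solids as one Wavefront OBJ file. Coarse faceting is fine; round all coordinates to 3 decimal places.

v 1.932 3.622 -1.202
v 2.685 3.81 -2.184
v 1.635 1.71 -1.796
v 2.388 1.898 -2.778
v 2.863 1.874 -1.621
v 3.047 3.056 -1.254
v 1.273 2.464 -2.726
v 1.457 3.646 -2.359
v 2.278 3.095 -3.126
v 3.26 2.73 -2.442
v 1.06 2.79 -1.538
v 2.042 2.425 -0.854
v 2.604 -3.424 -1.264
v 3.181 -3.615 -1.315
v 2.996 -2.436 -0.516
v 3.112 -3.374 -1.597
v 2.849 -3.153 -1.752
v 2.492 -3.035 -1.72
v 2.178 -3.066 -1.514
v 2.026 -3.234 -1.212
v 2.095 -3.474 -0.93
v 2.358 -3.696 -0.776
v 2.715 -3.813 -0.807
v 3.029 -3.783 -1.013
v 1.962 -0.064 3.263
v 2.576 0.581 3.893
v 1.658 -1.096 4.617
v 1.774 0.81 3.887
v 1.082 0.528 3.516
v 0.906 -0.101 2.996
v 1.349 -0.708 2.633
v 2.151 -0.937 2.639
v 2.843 -0.655 3.01
v 3.019 -0.026 3.53
v 0.843 1.25 -2.291
v 1.347 0.381 -2.112
v -0.403 0.71 -1.409
v 1.49 0.742 -1.688
v 1.429 1.263 -1.456
v 1.181 1.781 -1.488
v 0.826 2.13 -1.775
v 0.477 2.2 -2.227
v 0.244 1.968 -2.698
v 0.201 1.509 -3.04
v 0.363 0.967 -3.145
v 0.676 0.515 -2.978
v 1.043 0.297 -2.593
v 0.111 -3.591 -1.846
v 0.786 -3.743 -2.34
v 1.149 -2.989 -0.614
v 0.691 -3.389 -2.434
v 0.482 -3.075 -2.411
v 0.199 -2.863 -2.276
v -0.101 -2.795 -2.056
v -0.359 -2.885 -1.795
v -0.525 -3.115 -1.544
v -0.564 -3.439 -1.352
v -0.469 -3.793 -1.259
v -0.26 -4.107 -1.282
v 0.023 -4.319 -1.417
v 0.323 -4.387 -1.636
v 0.582 -4.297 -1.898
v 0.747 -4.067 -2.149
f 1 12 6
f 1 6 2
f 1 2 8
f 1 8 11
f 1 11 12
f 2 6 10
f 6 12 5
f 12 11 3
f 11 8 7
f 8 2 9
f 4 10 5
f 4 5 3
f 4 3 7
f 4 7 9
f 4 9 10
f 5 10 6
f 3 5 12
f 7 3 11
f 9 7 8
f 10 9 2
f 14 13 16
f 14 16 15
f 16 13 17
f 16 17 15
f 17 13 18
f 17 18 15
f 18 13 19
f 18 19 15
f 19 13 20
f 19 20 15
f 20 13 21
f 20 21 15
f 21 13 22
f 21 22 15
f 22 13 23
f 22 23 15
f 23 13 24
f 23 24 15
f 24 13 14
f 24 14 15
f 26 25 28
f 26 28 27
f 28 25 29
f 28 29 27
f 29 25 30
f 29 30 27
f 30 25 31
f 30 31 27
f 31 25 32
f 31 32 27
f 32 25 33
f 32 33 27
f 33 25 34
f 33 34 27
f 34 25 26
f 34 26 27
f 36 35 38
f 36 38 37
f 38 35 39
f 38 39 37
f 39 35 40
f 39 40 37
f 40 35 41
f 40 41 37
f 41 35 42
f 41 42 37
f 42 35 43
f 42 43 37
f 43 35 44
f 43 44 37
f 44 35 45
f 44 45 37
f 45 35 46
f 45 46 37
f 46 35 47
f 46 47 37
f 47 35 36
f 47 36 37
f 49 48 51
f 49 51 50
f 51 48 52
f 51 52 50
f 52 48 53
f 52 53 50
f 53 48 54
f 53 54 50
f 54 48 55
f 54 55 50
f 55 48 56
f 55 56 50
f 56 48 57
f 56 57 50
f 57 48 58
f 57 58 50
f 58 48 59
f 58 59 50
f 59 48 60
f 59 60 50
f 60 48 61
f 60 61 50
f 61 48 62
f 61 62 50
f 62 48 63
f 62 63 50
f 63 48 49
f 63 49 50



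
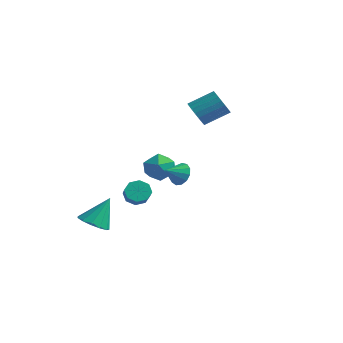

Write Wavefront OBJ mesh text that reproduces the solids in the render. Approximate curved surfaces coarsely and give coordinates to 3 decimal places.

v -1.283 2.784 3.456
v -0.509 2.592 2.94
v 0.417 3.883 3.848
v -0.357 4.076 4.364
v -0.671 2.853 2.733
v 0.256 4.144 3.641
v -0.926 3.104 2.636
v 0.001 4.395 3.544
v -1.235 3.307 2.664
v -0.309 4.598 3.572
v -1.552 3.429 2.812
v -0.625 4.721 3.72
v -1.827 3.454 3.059
v -0.901 4.745 3.966
v -2.02 3.377 3.366
v -1.094 4.668 4.273
v -2.101 3.209 3.686
v -1.175 4.501 4.594
v -2.057 2.977 3.972
v -1.131 4.268 4.88
v -1.896 2.716 4.179
v -0.969 4.007 5.087
v -1.641 2.465 4.276
v -0.714 3.756 5.184
v -1.331 2.262 4.248
v -0.405 3.553 5.156
v -1.015 2.139 4.1
v -0.088 3.431 5.008
v -0.739 2.115 3.854
v 0.187 3.406 4.761
v -0.546 2.192 3.547
v 0.38 3.483 4.454
v -0.465 2.359 3.226
v 0.461 3.651 4.134
v -2.777 2.016 -0.389
v -1.805 1.451 -0.229
v -3.435 0.609 -1.371
v -2.463 0.044 -1.211
v -3.166 0.221 -0.338
v -2.76 1.091 0.269
v -2.48 0.969 -1.869
v -2.074 1.839 -1.262
v -1.622 0.804 -1.144
v -2.046 0.341 -0.198
v -3.194 1.719 -1.402
v -3.618 1.256 -0.456
v 3.017 -3.203 1.845
v 3.586 -3.029 2.41
v 2.763 -4.217 2.415
v 3.191 -2.844 2.562
v 2.741 -2.774 2.487
v 2.378 -2.839 2.208
v 2.218 -3.02 1.814
v 2.312 -3.26 1.43
v 2.63 -3.481 1.178
v 3.071 -3.614 1.138
v 3.494 -3.617 1.322
v 3.767 -3.488 1.673
v 3.801 -3.269 2.078
v -3.372 -3.818 -4.035
v -2.613 -3.253 -4.513
v -3.048 -2.722 -2.225
v -3.124 -2.957 -4.601
v -3.714 -2.934 -4.509
v -4.195 -3.192 -4.266
v -4.415 -3.648 -3.95
v -4.304 -4.159 -3.661
v -3.897 -4.561 -3.49
v -3.323 -4.727 -3.493
v -2.765 -4.605 -3.667
v -2.4 -4.233 -3.958
v -2.343 -3.729 -4.273
v -0.575 -3.022 -0.993
v -0.292 -3.428 -1.622
v 0.439 -4.043 -0.895
v 0.155 -3.638 -0.267
v 0.027 -2.917 -1.51
v 0.757 -3.532 -0.783
v -0.008 -2.468 -1.095
v 0.723 -3.083 -0.369
v -0.374 -2.344 -0.621
v 0.356 -2.959 0.106
v -0.859 -2.617 -0.365
v -0.128 -3.232 0.362
v -1.177 -3.128 -0.477
v -0.447 -3.743 0.25
v -1.143 -3.577 -0.891
v -0.412 -4.192 -0.165
v -0.776 -3.701 -1.366
v -0.046 -4.316 -0.639
f 2 1 5
f 2 5 3
f 3 5 6
f 3 6 4
f 5 1 7
f 5 7 6
f 6 7 8
f 6 8 4
f 7 1 9
f 7 9 8
f 8 9 10
f 8 10 4
f 9 1 11
f 9 11 10
f 10 11 12
f 10 12 4
f 11 1 13
f 11 13 12
f 12 13 14
f 12 14 4
f 13 1 15
f 13 15 14
f 14 15 16
f 14 16 4
f 15 1 17
f 15 17 16
f 16 17 18
f 16 18 4
f 17 1 19
f 17 19 18
f 18 19 20
f 18 20 4
f 19 1 21
f 19 21 20
f 20 21 22
f 20 22 4
f 21 1 23
f 21 23 22
f 22 23 24
f 22 24 4
f 23 1 25
f 23 25 24
f 24 25 26
f 24 26 4
f 25 1 27
f 25 27 26
f 26 27 28
f 26 28 4
f 27 1 29
f 27 29 28
f 28 29 30
f 28 30 4
f 29 1 31
f 29 31 30
f 30 31 32
f 30 32 4
f 31 1 33
f 31 33 32
f 32 33 34
f 32 34 4
f 33 1 2
f 33 2 34
f 34 2 3
f 34 3 4
f 35 46 40
f 35 40 36
f 35 36 42
f 35 42 45
f 35 45 46
f 36 40 44
f 40 46 39
f 46 45 37
f 45 42 41
f 42 36 43
f 38 44 39
f 38 39 37
f 38 37 41
f 38 41 43
f 38 43 44
f 39 44 40
f 37 39 46
f 41 37 45
f 43 41 42
f 44 43 36
f 48 47 50
f 48 50 49
f 50 47 51
f 50 51 49
f 51 47 52
f 51 52 49
f 52 47 53
f 52 53 49
f 53 47 54
f 53 54 49
f 54 47 55
f 54 55 49
f 55 47 56
f 55 56 49
f 56 47 57
f 56 57 49
f 57 47 58
f 57 58 49
f 58 47 59
f 58 59 49
f 59 47 48
f 59 48 49
f 61 60 63
f 61 63 62
f 63 60 64
f 63 64 62
f 64 60 65
f 64 65 62
f 65 60 66
f 65 66 62
f 66 60 67
f 66 67 62
f 67 60 68
f 67 68 62
f 68 60 69
f 68 69 62
f 69 60 70
f 69 70 62
f 70 60 71
f 70 71 62
f 71 60 72
f 71 72 62
f 72 60 61
f 72 61 62
f 74 73 77
f 74 77 75
f 75 77 78
f 75 78 76
f 77 73 79
f 77 79 78
f 78 79 80
f 78 80 76
f 79 73 81
f 79 81 80
f 80 81 82
f 80 82 76
f 81 73 83
f 81 83 82
f 82 83 84
f 82 84 76
f 83 73 85
f 83 85 84
f 84 85 86
f 84 86 76
f 85 73 87
f 85 87 86
f 86 87 88
f 86 88 76
f 87 73 89
f 87 89 88
f 88 89 90
f 88 90 76
f 89 73 74
f 89 74 90
f 90 74 75
f 90 75 76



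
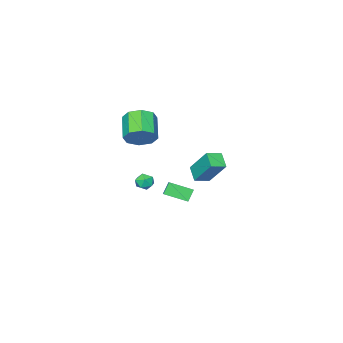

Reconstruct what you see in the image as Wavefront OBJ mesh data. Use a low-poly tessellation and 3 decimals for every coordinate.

v 1.665 -3.306 0.873
v 2.474 -3.417 1.548
v 1.464 -4.604 2.563
v 0.655 -4.494 1.887
v 1.975 -2.813 1.758
v 0.965 -4 2.773
v 1.294 -2.498 1.449
v 0.284 -3.685 2.464
v 0.83 -2.656 0.803
v -0.179 -3.844 1.818
v 0.856 -3.196 0.197
v -0.154 -4.383 1.212
v 1.355 -3.8 -0.013
v 0.345 -4.987 1.002
v 2.036 -4.115 0.296
v 1.026 -5.302 1.311
v 2.499 -3.956 0.942
v 1.49 -5.144 1.957
v 0.476 -0.498 -3.859
v -0.046 -0.569 -3.093
v 1.418 0.577 -3.119
v 0.897 0.506 -2.352
v 1.383 -1.646 -3.348
v 0.862 -1.717 -2.581
v 2.326 -0.571 -2.607
v 1.804 -0.642 -1.841
v 1.616 -2.282 -2.076
v 2.289 -2.256 -2.07
v 1.651 -3.004 -2.89
v 2.324 -2.978 -2.884
v 1.993 -3.26 -2.37
v 1.971 -2.814 -1.867
v 1.969 -2.446 -3.093
v 1.947 -2 -2.59
v 2.506 -2.358 -2.698
v 2.522 -2.861 -2.252
v 1.418 -2.399 -2.708
v 1.434 -2.902 -2.262
v 2.263 3.23 -0.056
v 1.863 2.438 0.578
v 2.236 4.556 1.585
v 1.836 3.765 2.219
v 3.184 2.955 0.181
v 2.784 2.164 0.815
v 3.157 4.282 1.822
v 2.757 3.49 2.456
f 2 1 5
f 2 5 3
f 3 5 6
f 3 6 4
f 5 1 7
f 5 7 6
f 6 7 8
f 6 8 4
f 7 1 9
f 7 9 8
f 8 9 10
f 8 10 4
f 9 1 11
f 9 11 10
f 10 11 12
f 10 12 4
f 11 1 13
f 11 13 12
f 12 13 14
f 12 14 4
f 13 1 15
f 13 15 14
f 14 15 16
f 14 16 4
f 15 1 17
f 15 17 16
f 16 17 18
f 16 18 4
f 17 1 2
f 17 2 18
f 18 2 3
f 18 3 4
f 20 22 19
f 23 20 19
f 19 22 21
f 21 23 19
f 20 26 22
f 24 20 23
f 24 26 20
f 22 26 21
f 25 23 21
f 21 26 25
f 25 24 23
f 26 24 25
f 27 38 32
f 27 32 28
f 27 28 34
f 27 34 37
f 27 37 38
f 28 32 36
f 32 38 31
f 38 37 29
f 37 34 33
f 34 28 35
f 30 36 31
f 30 31 29
f 30 29 33
f 30 33 35
f 30 35 36
f 31 36 32
f 29 31 38
f 33 29 37
f 35 33 34
f 36 35 28
f 40 42 39
f 43 40 39
f 39 42 41
f 41 43 39
f 40 46 42
f 44 40 43
f 44 46 40
f 42 46 41
f 45 43 41
f 41 46 45
f 45 44 43
f 46 44 45



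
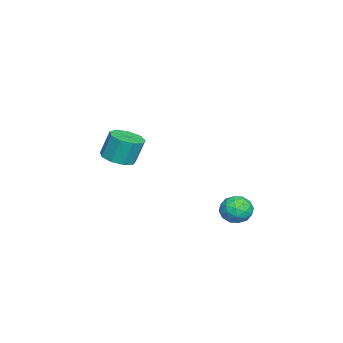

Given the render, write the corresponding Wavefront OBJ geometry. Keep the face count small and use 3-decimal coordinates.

v -2.789 -3.025 0.303
v -2.22 -2.971 0.088
v -2.391 -3.895 1.137
v -2.228 -2.785 0.285
v -2.347 -2.647 0.486
v -2.553 -2.583 0.651
v -2.806 -2.607 0.747
v -3.056 -2.713 0.754
v -3.252 -2.882 0.672
v -3.357 -3.078 0.517
v -3.35 -3.264 0.32
v -3.231 -3.403 0.119
v -3.025 -3.467 -0.046
v -2.772 -3.443 -0.141
v -2.522 -3.336 -0.149
v -2.325 -3.168 -0.067
v 0.41 3.527 -1.988
v 0.985 3.118 -1.475
v 0.175 2.322 -2.685
v 0.75 1.913 -2.172
v -0.011 2.187 -1.843
v 0.135 2.932 -1.412
v 1.025 2.508 -2.748
v 1.171 3.253 -2.317
v 1.365 2.488 -1.944
v 0.725 2.29 -1.385
v 0.435 3.15 -2.775
v -0.205 2.952 -2.216
v 0.718 3.429 -1.671
v 0.442 2.011 -2.489
v -0.005 2.173 -2.296
v 0.333 1.932 -1.994
v 0.219 3.319 -1.634
v 0.557 3.079 -1.332
v -0.029 2.532 -1.548
v 0.603 2.361 -2.828
v 0.941 2.121 -2.526
v 0.827 3.508 -2.166
v 1.165 3.267 -1.864
v 1.189 2.908 -2.612
v 1.28 2.818 -1.645
v 1.141 2.109 -2.054
v 1.303 2.459 -2.393
v 1.389 2.897 -2.14
v 0.904 2.701 -1.316
v 0.765 1.993 -1.725
v 0.318 2.154 -1.532
v 0.404 2.592 -1.279
v 1.127 2.331 -1.592
v 0.395 3.447 -2.435
v 0.256 2.739 -2.844
v 0.756 2.848 -2.881
v 0.842 3.286 -2.628
v 0.019 3.331 -2.106
v -0.12 2.622 -2.515
v -0.229 2.543 -2.02
v -0.143 2.981 -1.767
v 0.033 3.109 -2.568
v 3.713 -2.235 2.277
v 4.567 -2.35 2.396
v 4.441 -1.92 3.722
v 3.587 -1.805 3.603
v 4.461 -1.796 2.206
v 4.335 -1.366 3.532
v 4.005 -1.448 2.049
v 3.878 -1.017 3.375
v 3.412 -1.468 1.999
v 3.286 -1.037 3.325
v 2.96 -1.847 2.079
v 2.834 -1.416 3.405
v 2.861 -2.407 2.252
v 2.734 -1.977 3.578
v 3.16 -2.888 2.436
v 3.034 -2.457 3.762
v 3.718 -3.063 2.546
v 3.592 -2.632 3.872
v 4.274 -2.85 2.53
v 4.147 -2.42 3.856
f 2 1 4
f 2 4 3
f 4 1 5
f 4 5 3
f 5 1 6
f 5 6 3
f 6 1 7
f 6 7 3
f 7 1 8
f 7 8 3
f 8 1 9
f 8 9 3
f 9 1 10
f 9 10 3
f 10 1 11
f 10 11 3
f 11 1 12
f 11 12 3
f 12 1 13
f 12 13 3
f 13 1 14
f 13 14 3
f 14 1 15
f 14 15 3
f 15 1 16
f 15 16 3
f 16 1 2
f 16 2 3
f 17 54 33
f 54 28 57
f 33 57 22
f 54 57 33
f 17 33 29
f 33 22 34
f 29 34 18
f 33 34 29
f 17 29 38
f 29 18 39
f 38 39 24
f 29 39 38
f 17 38 50
f 38 24 53
f 50 53 27
f 38 53 50
f 17 50 54
f 50 27 58
f 54 58 28
f 50 58 54
f 18 34 45
f 34 22 48
f 45 48 26
f 34 48 45
f 22 57 35
f 57 28 56
f 35 56 21
f 57 56 35
f 28 58 55
f 58 27 51
f 55 51 19
f 58 51 55
f 27 53 52
f 53 24 40
f 52 40 23
f 53 40 52
f 24 39 44
f 39 18 41
f 44 41 25
f 39 41 44
f 20 46 32
f 46 26 47
f 32 47 21
f 46 47 32
f 20 32 30
f 32 21 31
f 30 31 19
f 32 31 30
f 20 30 37
f 30 19 36
f 37 36 23
f 30 36 37
f 20 37 42
f 37 23 43
f 42 43 25
f 37 43 42
f 20 42 46
f 42 25 49
f 46 49 26
f 42 49 46
f 21 47 35
f 47 26 48
f 35 48 22
f 47 48 35
f 19 31 55
f 31 21 56
f 55 56 28
f 31 56 55
f 23 36 52
f 36 19 51
f 52 51 27
f 36 51 52
f 25 43 44
f 43 23 40
f 44 40 24
f 43 40 44
f 26 49 45
f 49 25 41
f 45 41 18
f 49 41 45
f 60 59 63
f 60 63 61
f 61 63 64
f 61 64 62
f 63 59 65
f 63 65 64
f 64 65 66
f 64 66 62
f 65 59 67
f 65 67 66
f 66 67 68
f 66 68 62
f 67 59 69
f 67 69 68
f 68 69 70
f 68 70 62
f 69 59 71
f 69 71 70
f 70 71 72
f 70 72 62
f 71 59 73
f 71 73 72
f 72 73 74
f 72 74 62
f 73 59 75
f 73 75 74
f 74 75 76
f 74 76 62
f 75 59 77
f 75 77 76
f 76 77 78
f 76 78 62
f 77 59 60
f 77 60 78
f 78 60 61
f 78 61 62



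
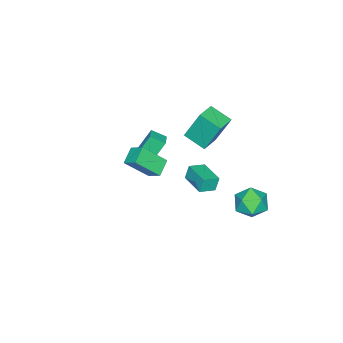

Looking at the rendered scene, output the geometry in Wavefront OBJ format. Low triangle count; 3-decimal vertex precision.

v 2.9 -0.157 2.478
v 3.075 0.674 3.043
v 3.842 -0.023 1.99
v 4.017 0.808 2.555
v 3.703 -1.188 3.745
v 3.878 -0.357 4.31
v 4.645 -1.054 3.257
v 4.82 -0.223 3.822
v -2.245 -4.816 -3.105
v -3.093 -4.156 -1.312
v -2.565 -3.966 -3.57
v -3.413 -3.307 -1.777
v -1.447 -4.393 -2.883
v -2.295 -3.734 -1.09
v -1.767 -3.544 -3.348
v -2.615 -2.884 -1.555
v -2.395 -0.804 1.114
v -2.7 0.026 3.063
v -2.346 0.542 0.549
v -2.651 1.372 2.498
v -1.109 -0.772 1.302
v -1.414 0.058 3.251
v -1.06 0.574 0.737
v -1.365 1.404 2.686
v -2.121 -0.257 -2.972
v -2.378 -0.146 -2.054
v -1.306 1.165 -2.916
v -1.562 1.276 -1.997
v -1.238 -0.776 -2.663
v -1.494 -0.665 -1.744
v -0.422 0.646 -2.606
v -0.679 0.757 -1.688
v -1.261 4.149 -2.271
v -0.537 3.983 -3.088
v -2.303 2.857 -2.932
v -1.579 2.691 -3.749
v -1.313 2.419 -2.712
v -0.67 3.218 -2.304
v -2.17 3.622 -3.716
v -1.527 4.421 -3.308
v -1.099 3.658 -3.981
v -0.569 2.914 -3.361
v -2.271 3.926 -2.659
v -1.741 3.182 -2.039
f 2 4 1
f 5 2 1
f 1 4 3
f 3 5 1
f 2 8 4
f 6 2 5
f 6 8 2
f 4 8 3
f 7 5 3
f 3 8 7
f 7 6 5
f 8 6 7
f 10 12 9
f 13 10 9
f 9 12 11
f 11 13 9
f 10 16 12
f 14 10 13
f 14 16 10
f 12 16 11
f 15 13 11
f 11 16 15
f 15 14 13
f 16 14 15
f 18 20 17
f 21 18 17
f 17 20 19
f 19 21 17
f 18 24 20
f 22 18 21
f 22 24 18
f 20 24 19
f 23 21 19
f 19 24 23
f 23 22 21
f 24 22 23
f 26 28 25
f 29 26 25
f 25 28 27
f 27 29 25
f 26 32 28
f 30 26 29
f 30 32 26
f 28 32 27
f 31 29 27
f 27 32 31
f 31 30 29
f 32 30 31
f 33 44 38
f 33 38 34
f 33 34 40
f 33 40 43
f 33 43 44
f 34 38 42
f 38 44 37
f 44 43 35
f 43 40 39
f 40 34 41
f 36 42 37
f 36 37 35
f 36 35 39
f 36 39 41
f 36 41 42
f 37 42 38
f 35 37 44
f 39 35 43
f 41 39 40
f 42 41 34



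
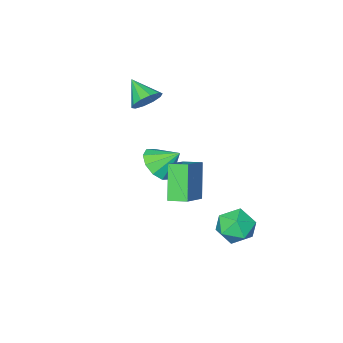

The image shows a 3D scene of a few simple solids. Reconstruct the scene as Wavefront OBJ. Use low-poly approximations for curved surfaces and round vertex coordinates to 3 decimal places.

v 0.608 -2.583 3.022
v 1.487 -2.494 3.128
v 0.632 -3.897 3.918
v 1.238 -2.221 3.536
v 0.748 -2.086 3.747
v 0.205 -2.141 3.681
v -0.185 -2.365 3.363
v -0.271 -2.673 2.915
v -0.022 -2.946 2.508
v 0.468 -3.081 2.297
v 1.011 -3.026 2.363
v 1.4 -2.802 2.681
v -1.21 4.026 -2.97
v -0.254 4.337 -3.521
v -0.806 2.243 -3.279
v 0.15 2.554 -3.83
v 0.065 2.707 -2.697
v -0.184 3.809 -2.506
v -0.876 2.771 -4.294
v -1.125 3.873 -4.103
v -0.047 3.562 -4.339
v 0.534 3.522 -3.352
v -1.594 3.058 -3.448
v -1.013 3.018 -2.461
v 1.485 -0.416 -0.119
v 2.309 0.282 -0.085
v 0.755 0.396 0.879
v 1.886 0.485 -0.559
v 1.31 0.344 -0.866
v 0.801 -0.087 -0.887
v 0.553 -0.644 -0.615
v 0.662 -1.114 -0.154
v 1.085 -1.317 0.321
v 1.66 -1.176 0.628
v 2.169 -0.745 0.649
v 2.417 -0.188 0.377
v 1.776 1.989 -1.032
v 1.074 1.077 0.784
v 1.184 2.789 -0.859
v 0.482 1.877 0.957
v 3.318 2.903 0.023
v 2.616 1.991 1.839
v 2.726 3.703 0.196
v 2.024 2.791 2.012
f 2 1 4
f 2 4 3
f 4 1 5
f 4 5 3
f 5 1 6
f 5 6 3
f 6 1 7
f 6 7 3
f 7 1 8
f 7 8 3
f 8 1 9
f 8 9 3
f 9 1 10
f 9 10 3
f 10 1 11
f 10 11 3
f 11 1 12
f 11 12 3
f 12 1 2
f 12 2 3
f 13 24 18
f 13 18 14
f 13 14 20
f 13 20 23
f 13 23 24
f 14 18 22
f 18 24 17
f 24 23 15
f 23 20 19
f 20 14 21
f 16 22 17
f 16 17 15
f 16 15 19
f 16 19 21
f 16 21 22
f 17 22 18
f 15 17 24
f 19 15 23
f 21 19 20
f 22 21 14
f 26 25 28
f 26 28 27
f 28 25 29
f 28 29 27
f 29 25 30
f 29 30 27
f 30 25 31
f 30 31 27
f 31 25 32
f 31 32 27
f 32 25 33
f 32 33 27
f 33 25 34
f 33 34 27
f 34 25 35
f 34 35 27
f 35 25 36
f 35 36 27
f 36 25 26
f 36 26 27
f 38 40 37
f 41 38 37
f 37 40 39
f 39 41 37
f 38 44 40
f 42 38 41
f 42 44 38
f 40 44 39
f 43 41 39
f 39 44 43
f 43 42 41
f 44 42 43



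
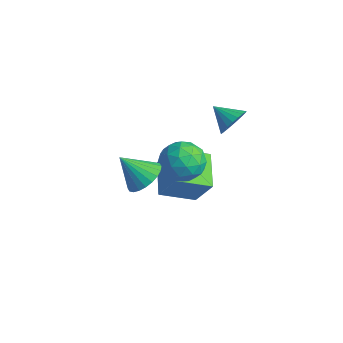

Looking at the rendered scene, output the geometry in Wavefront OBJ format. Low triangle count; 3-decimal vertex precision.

v 1.391 -0.599 -2.827
v -0.076 0.414 -2.169
v 2.117 0.92 -3.545
v 0.65 1.932 -2.887
v 2.25 -0.312 -1.353
v 0.783 0.7 -0.695
v 2.976 1.206 -2.071
v 1.509 2.219 -1.413
v 2.701 2.528 1.519
v 3.086 1.874 1.83
v 1.659 2.192 2.101
v 3.143 2.11 2.069
v 3.124 2.419 2.212
v 3.032 2.746 2.236
v 2.883 3.036 2.136
v 2.702 3.238 1.929
v 2.521 3.317 1.651
v 2.371 3.259 1.35
v 2.278 3.076 1.079
v 2.258 2.797 0.883
v 2.315 2.472 0.797
v 2.439 2.157 0.836
v 2.608 1.905 0.993
v 2.792 1.762 1.241
v 2.962 1.751 1.537
v 2.543 -0.712 1.37
v 3.165 -0.442 0.511
v 3.955 -1.418 2.169
v 4.577 -1.148 1.31
v 4.175 -0.367 1.962
v 3.302 0.069 1.467
v 3.818 -1.929 1.213
v 2.945 -1.493 0.718
v 3.952 -1.195 0.414
v 4.173 -0.229 0.877
v 2.947 -1.631 1.803
v 3.168 -0.665 2.266
v 2.73 -0.515 0.87
v 4.39 -1.345 1.81
v 4.154 -0.885 2.193
v 4.519 -0.727 1.688
v 2.811 -0.215 1.432
v 3.176 -0.056 0.928
v 3.769 -0.011 1.78
v 3.944 -1.804 1.752
v 4.309 -1.645 1.248
v 2.601 -1.133 0.992
v 2.966 -0.975 0.487
v 3.351 -1.849 0.9
v 3.558 -0.799 0.308
v 4.388 -1.213 0.778
v 3.942 -1.673 0.721
v 3.429 -1.417 0.43
v 3.688 -0.231 0.58
v 4.518 -0.646 1.05
v 4.281 -0.187 1.433
v 3.768 0.07 1.143
v 4.151 -0.673 0.523
v 2.602 -1.214 1.63
v 3.432 -1.629 2.1
v 3.352 -1.93 1.537
v 2.839 -1.673 1.247
v 2.732 -0.647 1.902
v 3.562 -1.061 2.372
v 3.691 -0.443 2.25
v 3.178 -0.187 1.959
v 2.969 -1.187 2.157
v 3.879 -3.132 1.743
v 4.429 -2.704 2.359
v 3.121 -3.848 2.917
v 4.157 -2.466 2.33
v 3.843 -2.328 2.211
v 3.534 -2.313 2.021
v 3.278 -2.423 1.788
v 3.113 -2.64 1.549
v 3.065 -2.933 1.34
v 3.14 -3.255 1.191
v 3.328 -3.559 1.127
v 3.6 -3.797 1.157
v 3.914 -3.935 1.276
v 4.223 -3.95 1.466
v 4.479 -3.84 1.698
v 4.644 -3.623 1.937
v 4.693 -3.331 2.147
v 4.617 -3.008 2.295
f 2 4 1
f 5 2 1
f 1 4 3
f 3 5 1
f 2 8 4
f 6 2 5
f 6 8 2
f 4 8 3
f 7 5 3
f 3 8 7
f 7 6 5
f 8 6 7
f 10 9 12
f 10 12 11
f 12 9 13
f 12 13 11
f 13 9 14
f 13 14 11
f 14 9 15
f 14 15 11
f 15 9 16
f 15 16 11
f 16 9 17
f 16 17 11
f 17 9 18
f 17 18 11
f 18 9 19
f 18 19 11
f 19 9 20
f 19 20 11
f 20 9 21
f 20 21 11
f 21 9 22
f 21 22 11
f 22 9 23
f 22 23 11
f 23 9 24
f 23 24 11
f 24 9 25
f 24 25 11
f 25 9 10
f 25 10 11
f 26 63 42
f 63 37 66
f 42 66 31
f 63 66 42
f 26 42 38
f 42 31 43
f 38 43 27
f 42 43 38
f 26 38 47
f 38 27 48
f 47 48 33
f 38 48 47
f 26 47 59
f 47 33 62
f 59 62 36
f 47 62 59
f 26 59 63
f 59 36 67
f 63 67 37
f 59 67 63
f 27 43 54
f 43 31 57
f 54 57 35
f 43 57 54
f 31 66 44
f 66 37 65
f 44 65 30
f 66 65 44
f 37 67 64
f 67 36 60
f 64 60 28
f 67 60 64
f 36 62 61
f 62 33 49
f 61 49 32
f 62 49 61
f 33 48 53
f 48 27 50
f 53 50 34
f 48 50 53
f 29 55 41
f 55 35 56
f 41 56 30
f 55 56 41
f 29 41 39
f 41 30 40
f 39 40 28
f 41 40 39
f 29 39 46
f 39 28 45
f 46 45 32
f 39 45 46
f 29 46 51
f 46 32 52
f 51 52 34
f 46 52 51
f 29 51 55
f 51 34 58
f 55 58 35
f 51 58 55
f 30 56 44
f 56 35 57
f 44 57 31
f 56 57 44
f 28 40 64
f 40 30 65
f 64 65 37
f 40 65 64
f 32 45 61
f 45 28 60
f 61 60 36
f 45 60 61
f 34 52 53
f 52 32 49
f 53 49 33
f 52 49 53
f 35 58 54
f 58 34 50
f 54 50 27
f 58 50 54
f 69 68 71
f 69 71 70
f 71 68 72
f 71 72 70
f 72 68 73
f 72 73 70
f 73 68 74
f 73 74 70
f 74 68 75
f 74 75 70
f 75 68 76
f 75 76 70
f 76 68 77
f 76 77 70
f 77 68 78
f 77 78 70
f 78 68 79
f 78 79 70
f 79 68 80
f 79 80 70
f 80 68 81
f 80 81 70
f 81 68 82
f 81 82 70
f 82 68 83
f 82 83 70
f 83 68 84
f 83 84 70
f 84 68 85
f 84 85 70
f 85 68 69
f 85 69 70



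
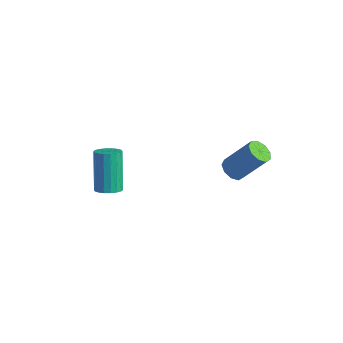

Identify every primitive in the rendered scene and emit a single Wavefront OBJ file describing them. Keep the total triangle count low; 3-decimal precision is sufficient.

v -1.69 -2.621 -4.644
v -1.068 -2.443 -4.47
v -1.828 -1.582 -2.641
v -2.45 -1.759 -2.816
v -1.165 -2.206 -4.622
v -1.925 -1.344 -2.793
v -1.365 -2.05 -4.778
v -2.125 -1.189 -2.949
v -1.63 -2.008 -4.908
v -2.39 -1.146 -3.08
v -1.907 -2.087 -4.986
v -2.667 -1.225 -3.157
v -2.141 -2.272 -4.996
v -2.901 -1.41 -3.167
v -2.285 -2.526 -4.937
v -3.045 -1.664 -3.108
v -2.312 -2.798 -4.819
v -3.072 -1.937 -2.99
v -2.215 -3.036 -4.667
v -2.975 -2.174 -2.838
v -2.015 -3.191 -4.511
v -2.775 -2.33 -2.682
v -1.75 -3.234 -4.38
v -2.51 -2.372 -2.552
v -1.473 -3.155 -4.303
v -2.233 -2.293 -2.474
v -1.239 -2.97 -4.293
v -1.999 -2.108 -2.464
v -1.095 -2.716 -4.352
v -1.855 -1.854 -2.523
v 3.055 0.581 -2.432
v 3.6 0.32 -2.67
v 4.59 0.997 -1.146
v 4.045 1.259 -0.908
v 3.551 0.735 -2.823
v 4.542 1.412 -1.298
v 3.27 1.078 -2.793
v 4.26 1.755 -1.268
v 2.888 1.189 -2.594
v 3.878 1.866 -1.069
v 2.584 1.015 -2.319
v 3.574 1.692 -0.795
v 2.501 0.639 -2.098
v 3.491 1.316 -0.573
v 2.676 0.236 -2.033
v 3.666 0.913 -0.508
v 3.029 -0.006 -2.155
v 4.019 0.671 -0.63
v 3.394 0.027 -2.407
v 4.384 0.705 -0.882
f 2 1 5
f 2 5 3
f 3 5 6
f 3 6 4
f 5 1 7
f 5 7 6
f 6 7 8
f 6 8 4
f 7 1 9
f 7 9 8
f 8 9 10
f 8 10 4
f 9 1 11
f 9 11 10
f 10 11 12
f 10 12 4
f 11 1 13
f 11 13 12
f 12 13 14
f 12 14 4
f 13 1 15
f 13 15 14
f 14 15 16
f 14 16 4
f 15 1 17
f 15 17 16
f 16 17 18
f 16 18 4
f 17 1 19
f 17 19 18
f 18 19 20
f 18 20 4
f 19 1 21
f 19 21 20
f 20 21 22
f 20 22 4
f 21 1 23
f 21 23 22
f 22 23 24
f 22 24 4
f 23 1 25
f 23 25 24
f 24 25 26
f 24 26 4
f 25 1 27
f 25 27 26
f 26 27 28
f 26 28 4
f 27 1 29
f 27 29 28
f 28 29 30
f 28 30 4
f 29 1 2
f 29 2 30
f 30 2 3
f 30 3 4
f 32 31 35
f 32 35 33
f 33 35 36
f 33 36 34
f 35 31 37
f 35 37 36
f 36 37 38
f 36 38 34
f 37 31 39
f 37 39 38
f 38 39 40
f 38 40 34
f 39 31 41
f 39 41 40
f 40 41 42
f 40 42 34
f 41 31 43
f 41 43 42
f 42 43 44
f 42 44 34
f 43 31 45
f 43 45 44
f 44 45 46
f 44 46 34
f 45 31 47
f 45 47 46
f 46 47 48
f 46 48 34
f 47 31 49
f 47 49 48
f 48 49 50
f 48 50 34
f 49 31 32
f 49 32 50
f 50 32 33
f 50 33 34



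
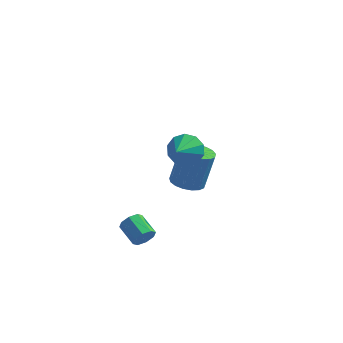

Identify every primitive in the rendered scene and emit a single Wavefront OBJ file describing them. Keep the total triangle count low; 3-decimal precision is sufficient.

v 0.549 -2.617 -4.211
v 0.867 -2.57 -3.67
v -0.03 -1.816 -3.207
v -0.349 -1.863 -3.749
v 0.991 -2.228 -3.987
v 0.093 -1.474 -3.524
v 0.855 -2.114 -4.436
v -0.042 -1.36 -3.973
v 0.54 -2.295 -4.753
v -0.357 -1.541 -4.29
v 0.23 -2.664 -4.753
v -0.667 -1.91 -4.29
v 0.107 -3.006 -4.436
v -0.791 -2.252 -3.973
v 0.242 -3.12 -3.987
v -0.655 -2.366 -3.524
v 0.557 -2.939 -3.67
v -0.34 -2.185 -3.207
v 0.885 3.575 -4.65
v 1.714 3.893 -4.888
v 2.144 4.344 -2.789
v 1.315 4.025 -2.55
v 1.455 4.248 -4.911
v 1.885 4.699 -2.811
v 1.064 4.449 -4.874
v 1.494 4.899 -2.775
v 0.633 4.449 -4.786
v 1.063 4.9 -2.686
v 0.259 4.249 -4.666
v 0.689 4.7 -2.567
v 0.029 3.894 -4.543
v 0.459 4.345 -2.444
v -0.005 3.467 -4.444
v 0.425 3.917 -2.345
v 0.165 3.064 -4.393
v 0.595 3.514 -2.293
v 0.499 2.778 -4.4
v 0.929 3.228 -2.3
v 0.923 2.674 -4.464
v 1.353 3.125 -2.365
v 1.337 2.777 -4.571
v 1.767 3.228 -2.472
v 1.648 3.063 -4.696
v 2.078 3.514 -2.597
v 1.784 3.466 -4.811
v 2.214 3.916 -2.711
v 2.034 -0.826 1.076
v 2.712 -1.183 0.549
v 1.926 -2.074 1.784
v 2.954 -0.942 1.011
v 2.845 -0.656 1.498
v 2.426 -0.435 1.823
v 1.857 -0.363 1.863
v 1.356 -0.468 1.602
v 1.113 -0.709 1.14
v 1.223 -0.995 0.654
v 1.642 -1.216 0.328
v 2.211 -1.288 0.288
f 2 1 5
f 2 5 3
f 3 5 6
f 3 6 4
f 5 1 7
f 5 7 6
f 6 7 8
f 6 8 4
f 7 1 9
f 7 9 8
f 8 9 10
f 8 10 4
f 9 1 11
f 9 11 10
f 10 11 12
f 10 12 4
f 11 1 13
f 11 13 12
f 12 13 14
f 12 14 4
f 13 1 15
f 13 15 14
f 14 15 16
f 14 16 4
f 15 1 17
f 15 17 16
f 16 17 18
f 16 18 4
f 17 1 2
f 17 2 18
f 18 2 3
f 18 3 4
f 20 19 23
f 20 23 21
f 21 23 24
f 21 24 22
f 23 19 25
f 23 25 24
f 24 25 26
f 24 26 22
f 25 19 27
f 25 27 26
f 26 27 28
f 26 28 22
f 27 19 29
f 27 29 28
f 28 29 30
f 28 30 22
f 29 19 31
f 29 31 30
f 30 31 32
f 30 32 22
f 31 19 33
f 31 33 32
f 32 33 34
f 32 34 22
f 33 19 35
f 33 35 34
f 34 35 36
f 34 36 22
f 35 19 37
f 35 37 36
f 36 37 38
f 36 38 22
f 37 19 39
f 37 39 38
f 38 39 40
f 38 40 22
f 39 19 41
f 39 41 40
f 40 41 42
f 40 42 22
f 41 19 43
f 41 43 42
f 42 43 44
f 42 44 22
f 43 19 45
f 43 45 44
f 44 45 46
f 44 46 22
f 45 19 20
f 45 20 46
f 46 20 21
f 46 21 22
f 48 47 50
f 48 50 49
f 50 47 51
f 50 51 49
f 51 47 52
f 51 52 49
f 52 47 53
f 52 53 49
f 53 47 54
f 53 54 49
f 54 47 55
f 54 55 49
f 55 47 56
f 55 56 49
f 56 47 57
f 56 57 49
f 57 47 58
f 57 58 49
f 58 47 48
f 58 48 49

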